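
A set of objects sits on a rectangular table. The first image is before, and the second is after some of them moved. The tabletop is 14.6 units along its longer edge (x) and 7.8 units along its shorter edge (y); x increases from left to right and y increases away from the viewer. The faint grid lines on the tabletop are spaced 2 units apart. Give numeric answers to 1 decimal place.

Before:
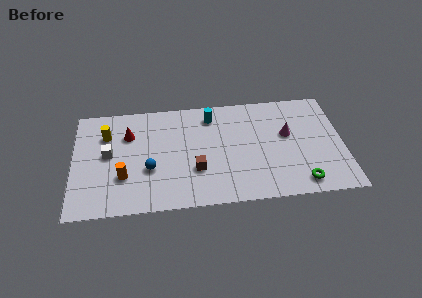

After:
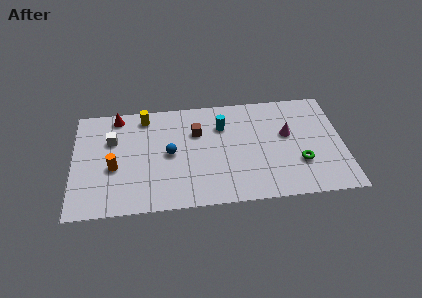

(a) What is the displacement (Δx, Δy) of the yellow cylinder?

(2.1, 1.1)

The yellow cylinder started near (1.8, 5.6) and ended near (3.9, 6.7).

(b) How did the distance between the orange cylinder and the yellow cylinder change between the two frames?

+0.7

Before: roughly 3.2 units apart; after: 3.9. That's 0.7 units further apart.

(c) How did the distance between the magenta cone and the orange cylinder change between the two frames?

+0.4

The distance was about 9.1 in the first image and 9.5 in the second, so they moved 0.4 units further apart.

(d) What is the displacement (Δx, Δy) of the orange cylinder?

(-0.5, 0.7)

The orange cylinder was at about (2.7, 2.5) and moved to about (2.2, 3.2).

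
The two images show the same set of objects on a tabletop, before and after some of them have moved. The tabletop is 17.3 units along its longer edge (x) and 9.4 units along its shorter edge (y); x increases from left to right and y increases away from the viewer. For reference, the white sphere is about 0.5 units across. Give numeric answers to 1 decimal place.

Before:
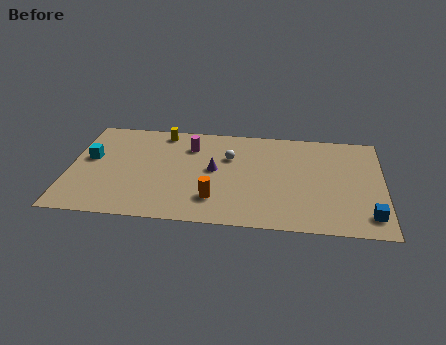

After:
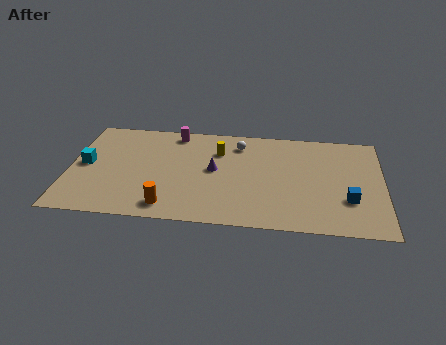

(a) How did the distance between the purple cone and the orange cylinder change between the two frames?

+1.6

Before: roughly 2.7 units apart; after: 4.3. That's 1.6 units further apart.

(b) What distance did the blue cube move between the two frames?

1.7

The blue cube moved from about (16.5, 1.7) to (15.4, 3.0), a distance of √(1.1² + 1.3²) ≈ 1.7.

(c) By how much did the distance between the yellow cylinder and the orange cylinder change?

-0.8

They were about 6.8 units apart before and 6.0 after — 0.8 units closer together.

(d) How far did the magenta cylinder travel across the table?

1.5

The magenta cylinder moved from about (6.6, 7.1) to (5.7, 8.3), a distance of √(0.9² + 1.2²) ≈ 1.5.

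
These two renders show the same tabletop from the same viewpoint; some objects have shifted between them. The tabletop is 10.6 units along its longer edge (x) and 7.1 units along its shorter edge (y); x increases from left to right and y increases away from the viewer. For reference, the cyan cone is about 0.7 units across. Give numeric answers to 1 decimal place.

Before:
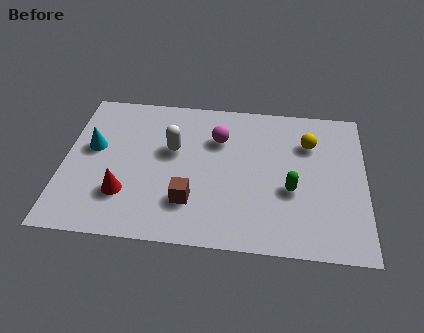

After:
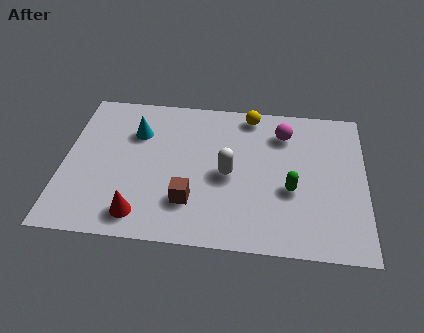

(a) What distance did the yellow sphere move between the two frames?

2.4

The yellow sphere moved from about (8.6, 5.1) to (6.5, 6.3), a distance of √(2.1² + 1.2²) ≈ 2.4.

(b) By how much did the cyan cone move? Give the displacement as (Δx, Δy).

(1.5, 0.9)

The cyan cone started near (1.0, 4.1) and ended near (2.5, 5.0).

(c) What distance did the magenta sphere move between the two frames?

2.4

The magenta sphere was near (5.4, 5.0) before and (7.7, 5.5) after, so it travelled √(2.3² + 0.5²) ≈ 2.4 units.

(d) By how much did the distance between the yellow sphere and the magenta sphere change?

-1.8

The distance was about 3.2 in the first image and 1.4 in the second, so they moved 1.8 units closer together.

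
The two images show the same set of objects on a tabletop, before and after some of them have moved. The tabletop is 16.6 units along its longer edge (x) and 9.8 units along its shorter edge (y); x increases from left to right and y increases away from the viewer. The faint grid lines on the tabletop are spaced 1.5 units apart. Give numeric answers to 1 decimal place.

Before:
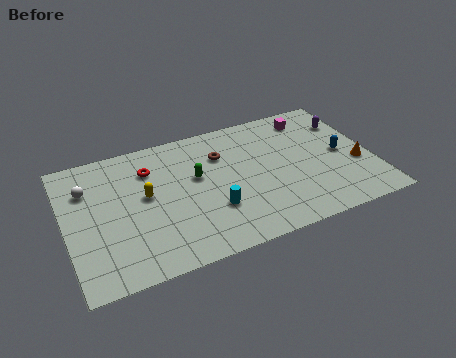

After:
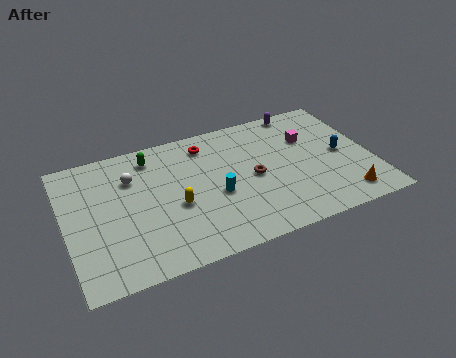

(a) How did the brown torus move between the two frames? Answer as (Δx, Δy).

(1.5, -2.3)

The brown torus was at about (8.6, 7.0) and moved to about (10.1, 4.7).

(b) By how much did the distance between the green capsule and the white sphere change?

-4.2

The distance was about 5.9 in the first image and 1.7 in the second, so they moved 4.2 units closer together.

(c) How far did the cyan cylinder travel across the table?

1.0

The cyan cylinder was near (7.7, 3.1) before and (8.0, 4.1) after, so it travelled √(0.3² + 1.0²) ≈ 1.0 units.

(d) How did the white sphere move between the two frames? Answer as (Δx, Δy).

(2.4, 0.0)

The white sphere was at about (1.3, 7.0) and moved to about (3.7, 7.0).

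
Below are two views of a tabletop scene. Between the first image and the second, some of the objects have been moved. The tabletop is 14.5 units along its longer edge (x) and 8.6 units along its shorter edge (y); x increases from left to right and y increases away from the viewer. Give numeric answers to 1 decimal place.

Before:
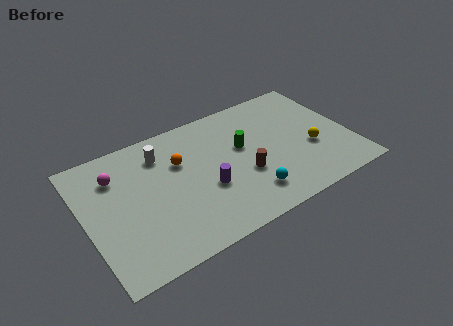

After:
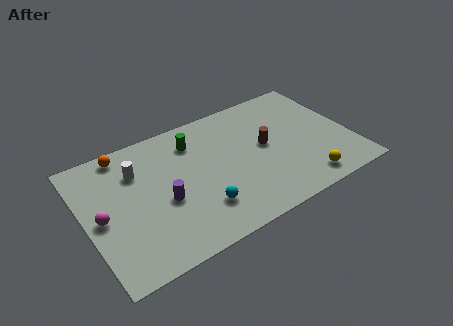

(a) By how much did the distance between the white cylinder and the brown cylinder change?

+1.7

They were about 5.4 units apart before and 7.1 after — 1.7 units further apart.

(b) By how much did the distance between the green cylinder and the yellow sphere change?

+3.6

They were about 4.0 units apart before and 7.6 after — 3.6 units further apart.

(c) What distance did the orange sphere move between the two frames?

3.4

From (5.3, 5.7) to (2.5, 7.7), the orange sphere covered √(2.8² + 2.0²) ≈ 3.4 units.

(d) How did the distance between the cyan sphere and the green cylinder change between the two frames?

+1.2

They were about 3.3 units apart before and 4.5 after — 1.2 units further apart.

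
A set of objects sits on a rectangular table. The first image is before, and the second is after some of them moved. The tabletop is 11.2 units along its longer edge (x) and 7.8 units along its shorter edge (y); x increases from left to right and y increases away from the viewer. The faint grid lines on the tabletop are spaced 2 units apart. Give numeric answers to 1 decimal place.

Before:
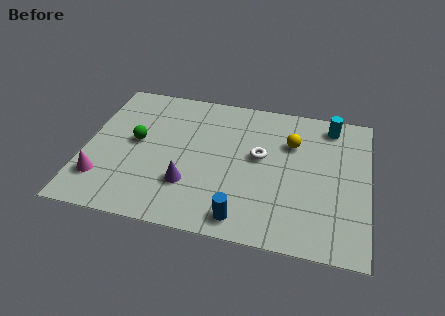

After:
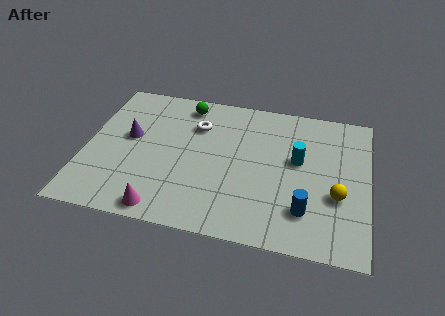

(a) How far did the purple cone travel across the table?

3.3

The purple cone was near (4.2, 2.3) before and (1.7, 4.4) after, so it travelled √(2.5² + 2.1²) ≈ 3.3 units.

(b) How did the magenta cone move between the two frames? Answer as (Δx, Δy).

(2.5, -1.1)

The magenta cone was at about (0.8, 1.9) and moved to about (3.3, 0.8).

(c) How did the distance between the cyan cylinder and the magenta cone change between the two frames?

-3.7

The distance was about 10.0 in the first image and 6.3 in the second, so they moved 3.7 units closer together.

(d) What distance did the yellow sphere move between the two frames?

3.1

From (8.1, 5.4) to (10.0, 2.9), the yellow sphere covered √(1.9² + 2.5²) ≈ 3.1 units.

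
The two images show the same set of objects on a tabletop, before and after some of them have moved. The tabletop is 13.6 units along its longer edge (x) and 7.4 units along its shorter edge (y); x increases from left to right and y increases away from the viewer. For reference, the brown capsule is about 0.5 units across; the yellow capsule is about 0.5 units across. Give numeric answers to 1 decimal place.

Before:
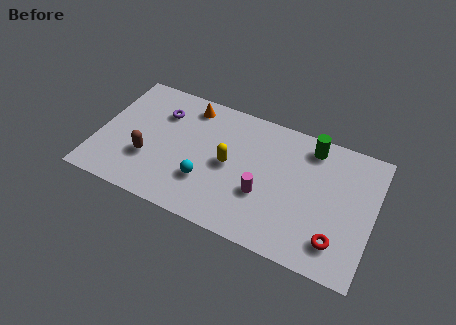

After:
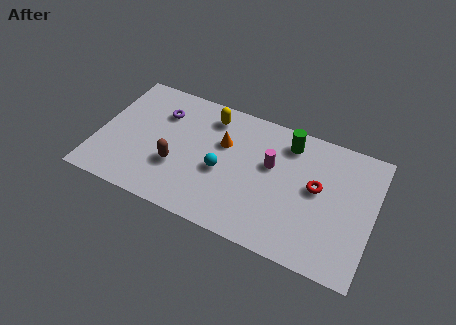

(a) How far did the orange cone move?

2.4

From (4.2, 6.3) to (6.1, 4.8), the orange cone covered √(1.9² + 1.5²) ≈ 2.4 units.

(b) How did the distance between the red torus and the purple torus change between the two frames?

-1.9

Before: roughly 9.9 units apart; after: 8.0. That's 1.9 units closer together.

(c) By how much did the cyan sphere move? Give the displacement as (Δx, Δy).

(0.7, 0.9)

From the two frames, the cyan sphere sits at roughly (5.5, 2.3) before and (6.2, 3.2) after.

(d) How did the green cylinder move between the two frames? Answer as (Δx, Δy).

(-1.1, -0.2)

The green cylinder started near (10.3, 6.3) and ended near (9.2, 6.1).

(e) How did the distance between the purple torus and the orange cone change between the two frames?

+1.7

They were about 1.6 units apart before and 3.3 after — 1.7 units further apart.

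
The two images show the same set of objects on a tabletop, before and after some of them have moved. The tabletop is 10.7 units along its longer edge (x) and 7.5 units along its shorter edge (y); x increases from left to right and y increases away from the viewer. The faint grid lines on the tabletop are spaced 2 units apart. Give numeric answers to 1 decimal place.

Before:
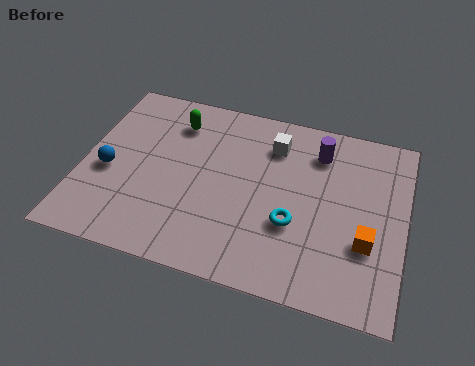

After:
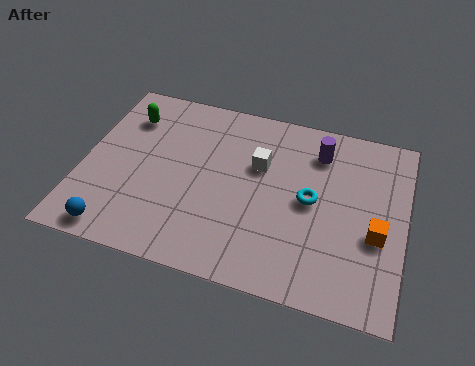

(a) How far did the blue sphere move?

2.5

The blue sphere moved from about (0.9, 3.2) to (1.4, 0.8), a distance of √(0.5² + 2.4²) ≈ 2.5.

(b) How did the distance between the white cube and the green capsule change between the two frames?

+1.3

They were about 3.3 units apart before and 4.6 after — 1.3 units further apart.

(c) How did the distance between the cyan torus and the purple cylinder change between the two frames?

-1.2

They were about 3.3 units apart before and 2.1 after — 1.2 units closer together.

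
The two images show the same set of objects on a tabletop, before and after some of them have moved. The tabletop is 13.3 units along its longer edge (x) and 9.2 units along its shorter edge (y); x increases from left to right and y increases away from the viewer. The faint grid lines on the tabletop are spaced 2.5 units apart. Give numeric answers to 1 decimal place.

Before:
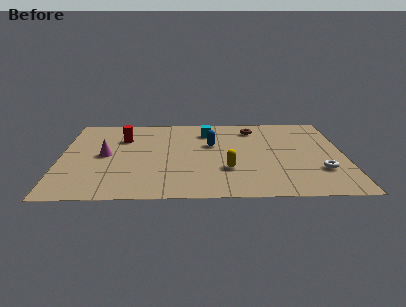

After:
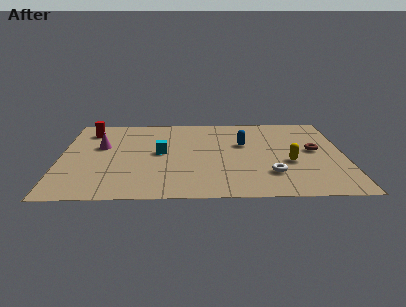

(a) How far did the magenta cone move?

1.0

The magenta cone was near (2.1, 4.6) before and (1.9, 5.6) after, so it travelled √(0.2² + 1.0²) ≈ 1.0 units.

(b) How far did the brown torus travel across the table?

3.8

The brown torus was near (9.1, 7.5) before and (11.9, 4.9) after, so it travelled √(2.8² + 2.6²) ≈ 3.8 units.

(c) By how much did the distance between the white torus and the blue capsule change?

-2.3

They were about 5.8 units apart before and 3.5 after — 2.3 units closer together.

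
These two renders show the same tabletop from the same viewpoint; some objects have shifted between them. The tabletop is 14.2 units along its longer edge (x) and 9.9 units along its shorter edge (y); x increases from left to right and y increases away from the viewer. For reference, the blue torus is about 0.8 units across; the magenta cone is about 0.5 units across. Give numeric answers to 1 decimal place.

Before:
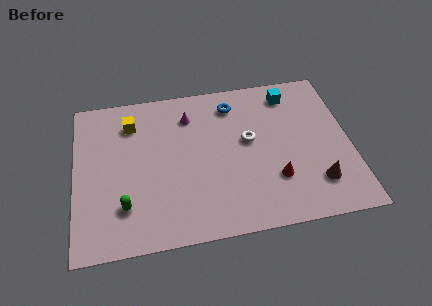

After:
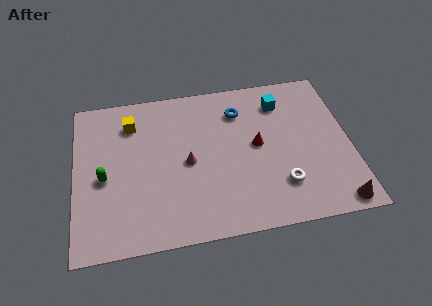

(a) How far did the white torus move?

3.4

The white torus was near (9.0, 5.6) before and (10.5, 2.5) after, so it travelled √(1.5² + 3.1²) ≈ 3.4 units.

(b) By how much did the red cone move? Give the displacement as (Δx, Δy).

(-0.8, 2.3)

The red cone started near (10.2, 2.9) and ended near (9.4, 5.2).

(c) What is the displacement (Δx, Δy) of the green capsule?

(-1.0, 1.9)

The green capsule was at about (2.5, 2.5) and moved to about (1.5, 4.4).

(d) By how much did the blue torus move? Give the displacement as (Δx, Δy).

(0.3, -0.5)

The blue torus started near (8.3, 8.1) and ended near (8.6, 7.6).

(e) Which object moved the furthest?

the white torus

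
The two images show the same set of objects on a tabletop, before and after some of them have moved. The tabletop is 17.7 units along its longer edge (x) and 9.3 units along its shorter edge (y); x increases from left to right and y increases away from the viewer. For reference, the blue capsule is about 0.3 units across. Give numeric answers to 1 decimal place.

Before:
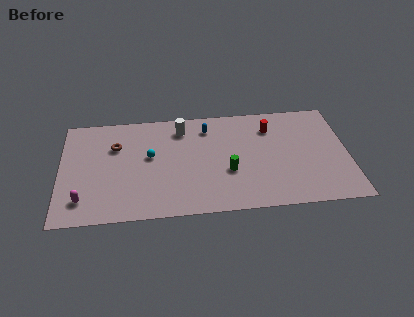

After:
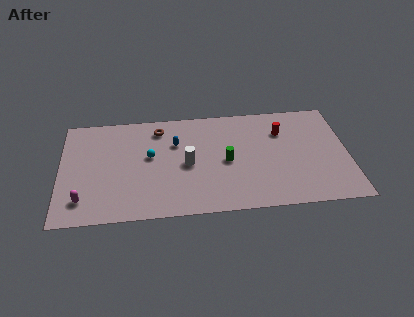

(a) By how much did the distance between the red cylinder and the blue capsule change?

+2.7

Before: roughly 3.9 units apart; after: 6.6. That's 2.7 units further apart.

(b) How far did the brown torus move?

3.0

From (3.4, 6.4) to (6.1, 7.7), the brown torus covered √(2.7² + 1.3²) ≈ 3.0 units.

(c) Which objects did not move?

the cyan sphere and the magenta capsule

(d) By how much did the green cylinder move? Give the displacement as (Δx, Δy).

(-0.1, 0.9)

The green cylinder started near (10.3, 3.5) and ended near (10.2, 4.4).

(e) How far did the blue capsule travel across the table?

2.3

The blue capsule was near (9.1, 7.5) before and (7.1, 6.3) after, so it travelled √(2.0² + 1.2²) ≈ 2.3 units.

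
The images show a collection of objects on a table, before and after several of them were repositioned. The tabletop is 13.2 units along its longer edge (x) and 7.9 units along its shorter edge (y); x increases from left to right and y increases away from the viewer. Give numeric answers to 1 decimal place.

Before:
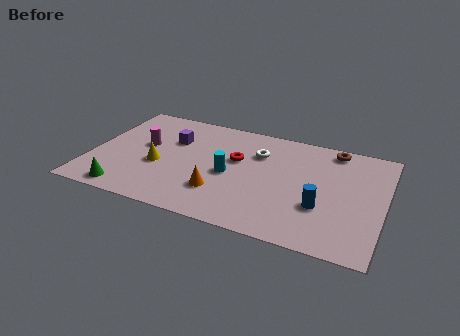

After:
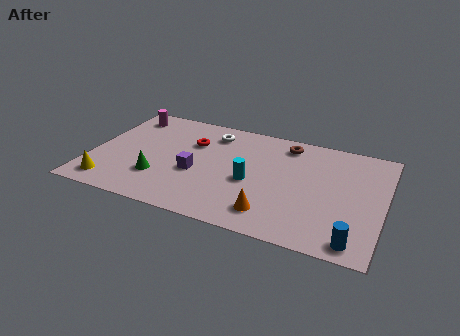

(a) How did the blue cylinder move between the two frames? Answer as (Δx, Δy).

(1.6, -1.8)

From the two frames, the blue cylinder sits at roughly (10.5, 2.7) before and (12.1, 0.9) after.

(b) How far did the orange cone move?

2.5

The orange cone was near (6.0, 2.2) before and (8.4, 1.5) after, so it travelled √(2.4² + 0.7²) ≈ 2.5 units.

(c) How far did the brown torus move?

2.1

From (10.7, 7.0) to (8.6, 6.7), the brown torus covered √(2.1² + 0.3²) ≈ 2.1 units.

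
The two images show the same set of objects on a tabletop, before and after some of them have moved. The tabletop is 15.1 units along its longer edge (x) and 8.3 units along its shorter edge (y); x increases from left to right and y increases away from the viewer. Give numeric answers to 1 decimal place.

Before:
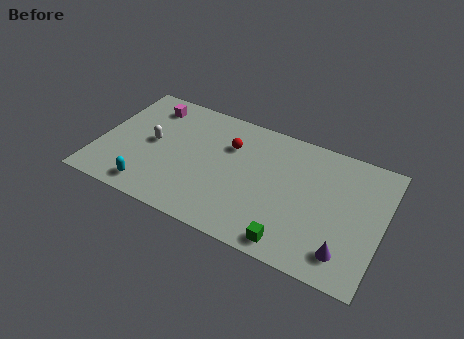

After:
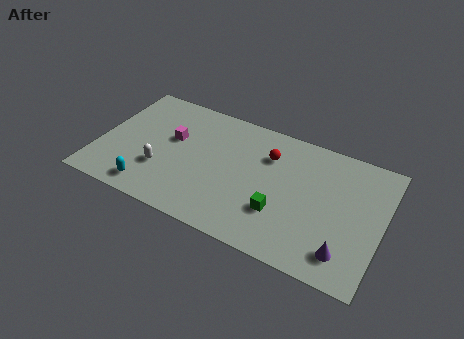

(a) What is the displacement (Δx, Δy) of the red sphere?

(2.1, 0.2)

The red sphere was at about (6.8, 5.8) and moved to about (8.9, 6.0).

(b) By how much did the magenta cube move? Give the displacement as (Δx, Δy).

(1.5, -1.8)

The magenta cube was at about (2.3, 6.8) and moved to about (3.8, 5.0).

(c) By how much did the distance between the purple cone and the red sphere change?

-1.5

The distance was about 7.8 in the first image and 6.3 in the second, so they moved 1.5 units closer together.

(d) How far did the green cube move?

1.8

The green cube moved from about (10.7, 1.0) to (9.9, 2.6), a distance of √(0.8² + 1.6²) ≈ 1.8.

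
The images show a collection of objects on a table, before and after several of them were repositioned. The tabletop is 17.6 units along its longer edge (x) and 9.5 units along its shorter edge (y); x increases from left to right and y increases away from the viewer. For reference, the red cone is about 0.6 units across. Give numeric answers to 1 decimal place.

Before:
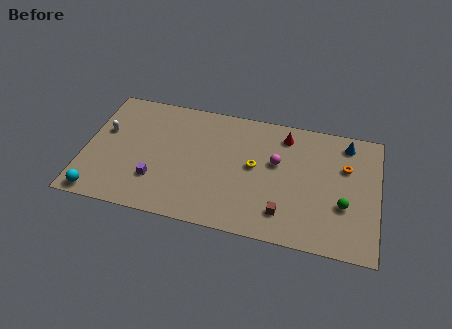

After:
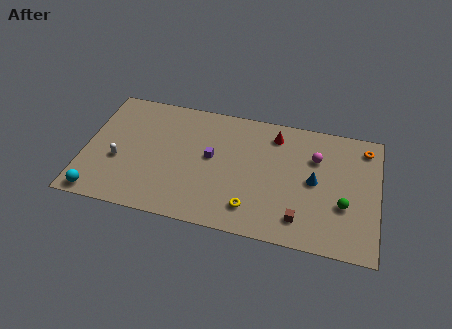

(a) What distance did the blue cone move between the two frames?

3.8

From (15.6, 8.1) to (13.8, 4.8), the blue cone covered √(1.8² + 3.3²) ≈ 3.8 units.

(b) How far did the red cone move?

0.6

The red cone moved from about (11.9, 7.9) to (11.3, 7.8), a distance of √(0.6² + 0.1²) ≈ 0.6.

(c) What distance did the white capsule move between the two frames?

2.3

From (1.1, 5.8) to (2.1, 3.7), the white capsule covered √(1.0² + 2.1²) ≈ 2.3 units.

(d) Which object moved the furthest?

the purple cube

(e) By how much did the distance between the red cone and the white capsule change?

-0.9

They were about 11.0 units apart before and 10.1 after — 0.9 units closer together.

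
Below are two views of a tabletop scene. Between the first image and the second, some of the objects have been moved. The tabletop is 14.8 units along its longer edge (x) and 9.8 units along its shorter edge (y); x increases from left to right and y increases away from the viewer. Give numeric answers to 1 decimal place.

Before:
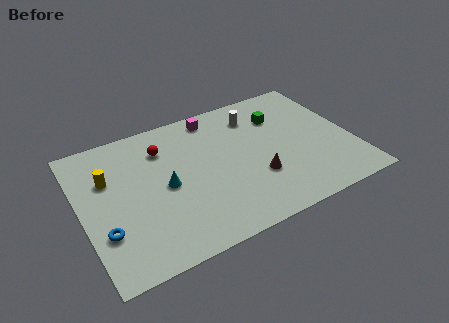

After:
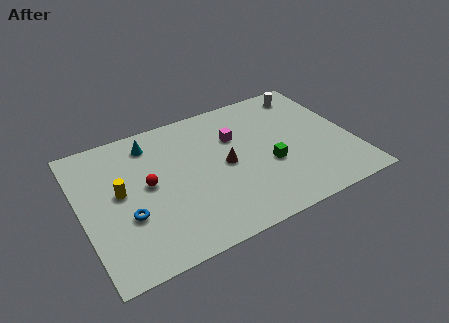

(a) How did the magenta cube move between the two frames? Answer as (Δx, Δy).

(0.9, -2.0)

The magenta cube started near (7.7, 8.6) and ended near (8.6, 6.6).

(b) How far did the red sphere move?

2.5

The red sphere was near (4.7, 7.4) before and (3.6, 5.2) after, so it travelled √(1.1² + 2.2²) ≈ 2.5 units.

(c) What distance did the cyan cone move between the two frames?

3.4

The cyan cone was near (4.5, 4.7) before and (4.1, 8.1) after, so it travelled √(0.4² + 3.4²) ≈ 3.4 units.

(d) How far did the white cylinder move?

3.2

From (9.9, 7.7) to (13.0, 8.4), the white cylinder covered √(3.1² + 0.7²) ≈ 3.2 units.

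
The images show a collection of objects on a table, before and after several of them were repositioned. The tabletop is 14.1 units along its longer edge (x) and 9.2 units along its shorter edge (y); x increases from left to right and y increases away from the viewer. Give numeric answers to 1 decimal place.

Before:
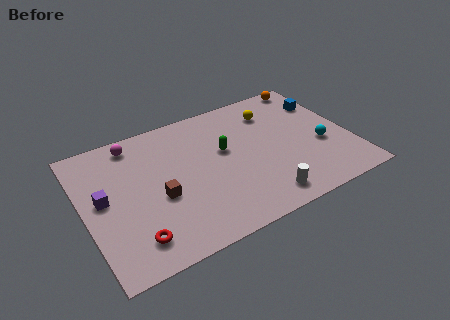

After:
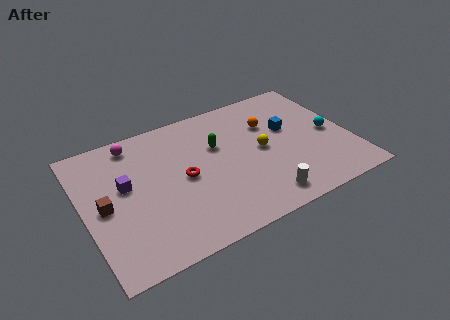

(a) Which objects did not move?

the magenta sphere and the white cylinder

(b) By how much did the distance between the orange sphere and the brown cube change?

-0.8

The distance was about 10.1 in the first image and 9.3 in the second, so they moved 0.8 units closer together.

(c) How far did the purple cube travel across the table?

1.3

From (1.0, 4.9) to (2.2, 5.3), the purple cube covered √(1.2² + 0.4²) ≈ 1.3 units.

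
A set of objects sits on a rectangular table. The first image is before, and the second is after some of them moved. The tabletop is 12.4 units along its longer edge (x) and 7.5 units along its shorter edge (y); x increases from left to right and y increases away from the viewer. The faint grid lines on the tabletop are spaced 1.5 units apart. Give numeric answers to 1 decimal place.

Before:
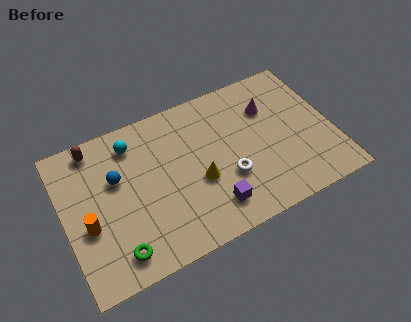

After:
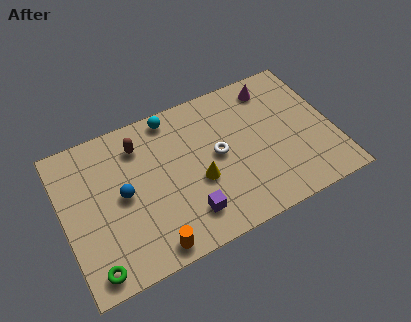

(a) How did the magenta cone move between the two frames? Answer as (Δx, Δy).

(0.3, 1.0)

The magenta cone was at about (9.7, 5.3) and moved to about (10.0, 6.3).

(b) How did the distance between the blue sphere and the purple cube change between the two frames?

-1.6

The distance was about 5.1 in the first image and 3.5 in the second, so they moved 1.6 units closer together.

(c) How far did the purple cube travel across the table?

1.1

The purple cube moved from about (6.5, 1.5) to (5.4, 1.6), a distance of √(1.1² + 0.1²) ≈ 1.1.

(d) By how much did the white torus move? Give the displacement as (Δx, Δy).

(-0.3, 1.3)

The white torus was at about (7.4, 2.6) and moved to about (7.1, 3.9).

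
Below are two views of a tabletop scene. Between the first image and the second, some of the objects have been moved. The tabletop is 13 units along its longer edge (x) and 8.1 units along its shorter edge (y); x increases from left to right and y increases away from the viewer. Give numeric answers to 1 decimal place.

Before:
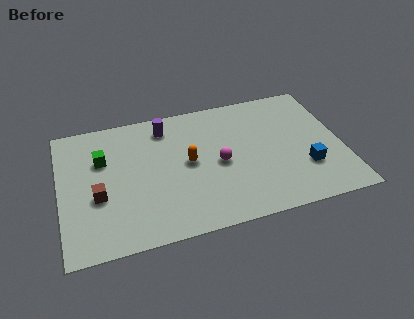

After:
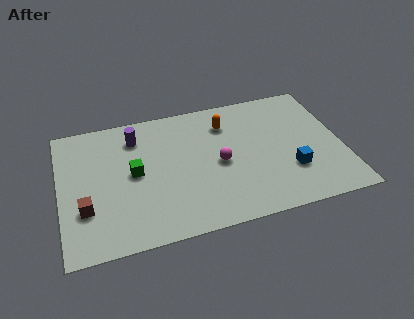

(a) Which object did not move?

the magenta sphere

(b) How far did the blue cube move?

0.7

The blue cube moved from about (11.2, 2.5) to (10.5, 2.5), a distance of √(0.7² + 0.0²) ≈ 0.7.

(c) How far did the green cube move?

1.8

From (2.0, 5.4) to (3.4, 4.2), the green cube covered √(1.4² + 1.2²) ≈ 1.8 units.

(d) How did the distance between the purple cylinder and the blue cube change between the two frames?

+0.4

Before: roughly 7.5 units apart; after: 7.9. That's 0.4 units further apart.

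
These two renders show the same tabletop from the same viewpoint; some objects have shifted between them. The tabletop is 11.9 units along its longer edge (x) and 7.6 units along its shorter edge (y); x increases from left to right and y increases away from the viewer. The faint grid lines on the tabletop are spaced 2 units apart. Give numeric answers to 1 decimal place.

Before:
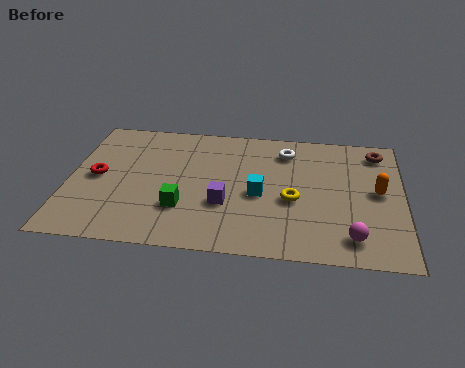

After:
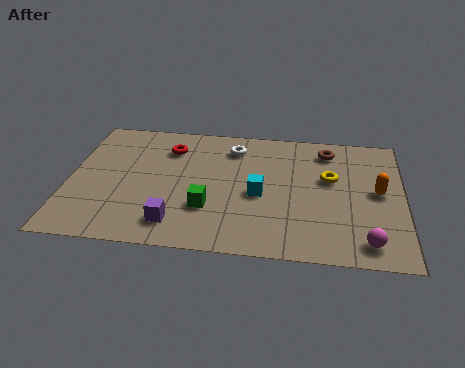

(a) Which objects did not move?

the orange capsule and the cyan cube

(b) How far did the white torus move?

1.9

From (7.7, 6.1) to (5.8, 6.1), the white torus covered √(1.9² + 0.0²) ≈ 1.9 units.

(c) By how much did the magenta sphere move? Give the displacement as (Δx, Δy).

(0.5, -0.2)

The magenta sphere was at about (10.1, 1.3) and moved to about (10.6, 1.1).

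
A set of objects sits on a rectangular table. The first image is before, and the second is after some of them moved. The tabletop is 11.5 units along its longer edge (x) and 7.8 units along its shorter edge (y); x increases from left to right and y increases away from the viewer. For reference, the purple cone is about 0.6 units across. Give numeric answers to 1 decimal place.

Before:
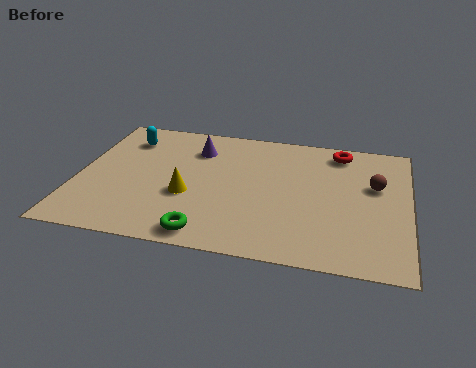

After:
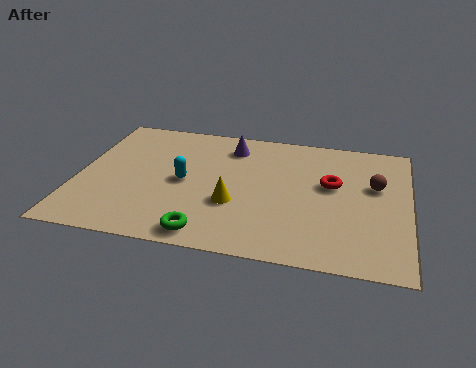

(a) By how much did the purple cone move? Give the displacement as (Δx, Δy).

(1.2, 0.4)

The purple cone started near (4.0, 5.9) and ended near (5.2, 6.3).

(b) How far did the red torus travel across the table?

2.1

From (9.0, 6.7) to (8.8, 4.6), the red torus covered √(0.2² + 2.1²) ≈ 2.1 units.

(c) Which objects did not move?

the green torus and the brown sphere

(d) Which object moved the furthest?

the cyan capsule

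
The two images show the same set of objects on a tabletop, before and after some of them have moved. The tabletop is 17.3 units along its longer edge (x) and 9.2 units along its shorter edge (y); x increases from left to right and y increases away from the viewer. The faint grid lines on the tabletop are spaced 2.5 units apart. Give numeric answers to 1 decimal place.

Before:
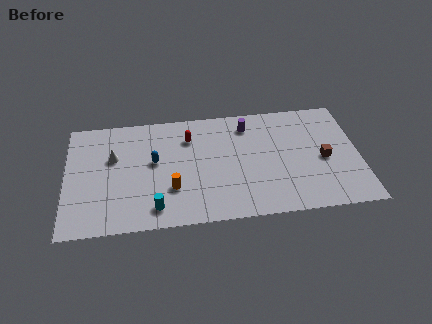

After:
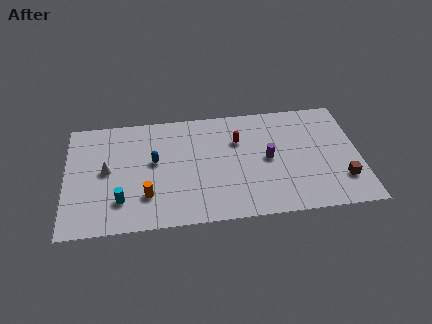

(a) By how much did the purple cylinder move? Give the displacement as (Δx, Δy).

(1.1, -2.9)

The purple cylinder was at about (10.8, 7.5) and moved to about (11.9, 4.6).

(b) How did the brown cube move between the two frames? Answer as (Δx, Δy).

(1.0, -1.8)

From the two frames, the brown cube sits at roughly (15.2, 4.2) before and (16.2, 2.4) after.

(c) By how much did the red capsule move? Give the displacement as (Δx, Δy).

(2.9, -0.6)

The red capsule was at about (7.3, 6.9) and moved to about (10.2, 6.3).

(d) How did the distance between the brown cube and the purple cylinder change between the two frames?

-0.7

The distance was about 5.5 in the first image and 4.8 in the second, so they moved 0.7 units closer together.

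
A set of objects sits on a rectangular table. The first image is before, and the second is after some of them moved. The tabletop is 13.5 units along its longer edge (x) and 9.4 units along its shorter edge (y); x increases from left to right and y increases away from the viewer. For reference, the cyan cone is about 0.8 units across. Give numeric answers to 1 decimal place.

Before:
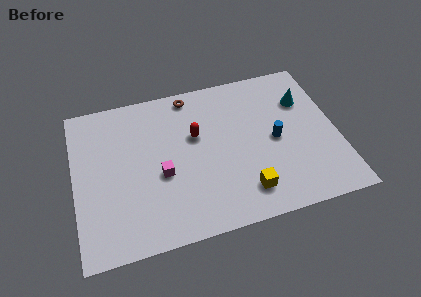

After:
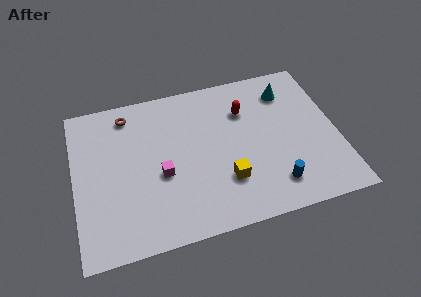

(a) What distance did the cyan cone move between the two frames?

1.1

The cyan cone moved from about (12.0, 6.6) to (11.2, 7.4), a distance of √(0.8² + 0.8²) ≈ 1.1.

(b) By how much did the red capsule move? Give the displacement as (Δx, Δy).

(2.6, 0.9)

The red capsule started near (6.3, 5.8) and ended near (8.9, 6.7).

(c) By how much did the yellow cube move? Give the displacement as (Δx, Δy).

(-0.9, 0.9)

From the two frames, the yellow cube sits at roughly (8.5, 1.8) before and (7.6, 2.7) after.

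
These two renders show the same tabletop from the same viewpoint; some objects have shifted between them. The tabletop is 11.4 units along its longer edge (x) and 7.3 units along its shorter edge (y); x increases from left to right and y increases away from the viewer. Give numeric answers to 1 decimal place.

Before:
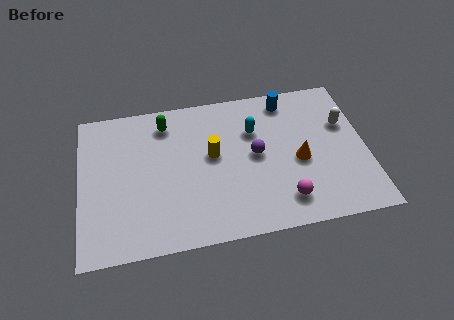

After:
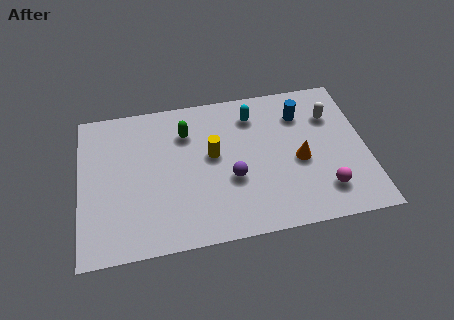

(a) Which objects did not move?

the orange cone and the yellow cylinder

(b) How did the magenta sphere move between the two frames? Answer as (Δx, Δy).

(1.6, 0.2)

The magenta sphere started near (8.0, 1.4) and ended near (9.6, 1.6).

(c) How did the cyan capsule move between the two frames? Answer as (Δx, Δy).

(0.0, 0.8)

The cyan capsule started near (7.0, 5.0) and ended near (7.0, 5.8).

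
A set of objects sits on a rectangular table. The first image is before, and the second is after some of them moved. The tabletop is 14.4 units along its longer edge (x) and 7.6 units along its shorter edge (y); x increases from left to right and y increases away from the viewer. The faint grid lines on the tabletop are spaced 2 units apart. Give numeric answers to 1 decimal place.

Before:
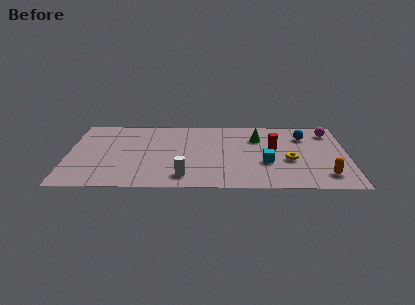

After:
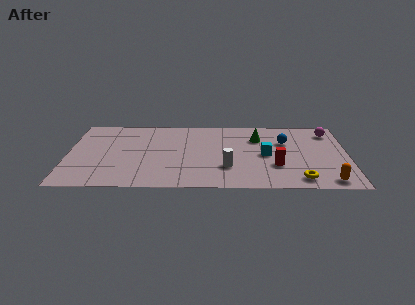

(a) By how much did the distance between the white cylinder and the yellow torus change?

-1.8

They were about 5.7 units apart before and 3.9 after — 1.8 units closer together.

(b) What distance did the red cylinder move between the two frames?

1.9

From (10.6, 4.4) to (10.7, 2.5), the red cylinder covered √(0.1² + 1.9²) ≈ 1.9 units.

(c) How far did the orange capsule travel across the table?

0.6

The orange capsule was near (13.2, 1.5) before and (13.3, 0.9) after, so it travelled √(0.1² + 0.6²) ≈ 0.6 units.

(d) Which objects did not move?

the green cone and the magenta sphere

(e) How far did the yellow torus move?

2.1

The yellow torus moved from about (11.4, 3.1) to (11.9, 1.1), a distance of √(0.5² + 2.0²) ≈ 2.1.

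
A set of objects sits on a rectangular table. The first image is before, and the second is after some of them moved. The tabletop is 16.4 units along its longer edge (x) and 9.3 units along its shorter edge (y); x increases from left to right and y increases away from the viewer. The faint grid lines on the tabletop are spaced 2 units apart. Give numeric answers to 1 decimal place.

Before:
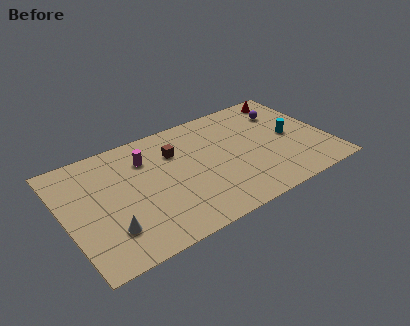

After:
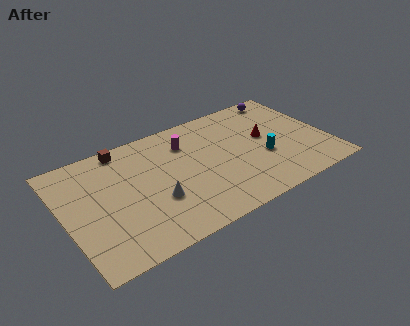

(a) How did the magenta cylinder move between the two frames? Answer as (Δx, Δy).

(2.6, 0.1)

The magenta cylinder was at about (5.3, 6.9) and moved to about (7.9, 7.0).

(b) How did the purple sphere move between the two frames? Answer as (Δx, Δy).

(0.3, 1.4)

The purple sphere started near (14.2, 6.9) and ended near (14.5, 8.3).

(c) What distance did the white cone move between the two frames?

3.1

From (2.4, 2.4) to (5.4, 3.3), the white cone covered √(3.0² + 0.9²) ≈ 3.1 units.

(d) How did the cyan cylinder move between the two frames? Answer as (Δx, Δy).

(-1.9, -1.0)

The cyan cylinder was at about (14.2, 4.6) and moved to about (12.3, 3.6).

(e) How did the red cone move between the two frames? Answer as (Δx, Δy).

(-2.0, -2.9)

The red cone started near (14.7, 8.1) and ended near (12.7, 5.2).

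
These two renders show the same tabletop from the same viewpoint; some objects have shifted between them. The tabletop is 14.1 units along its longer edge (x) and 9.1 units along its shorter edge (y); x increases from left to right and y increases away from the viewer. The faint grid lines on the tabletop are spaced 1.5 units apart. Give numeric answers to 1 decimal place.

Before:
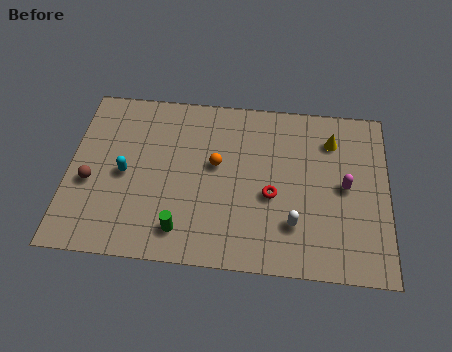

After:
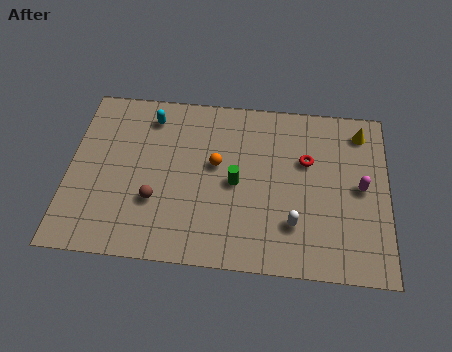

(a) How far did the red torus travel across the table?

2.5

The red torus moved from about (9.0, 3.8) to (10.5, 5.8), a distance of √(1.5² + 2.0²) ≈ 2.5.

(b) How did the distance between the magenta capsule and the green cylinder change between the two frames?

-2.2

They were about 7.7 units apart before and 5.5 after — 2.2 units closer together.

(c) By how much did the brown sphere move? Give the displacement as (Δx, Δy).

(2.9, -0.7)

The brown sphere was at about (1.0, 3.7) and moved to about (3.9, 3.0).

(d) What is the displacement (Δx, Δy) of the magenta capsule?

(0.7, 0.0)

The magenta capsule was at about (12.2, 4.6) and moved to about (12.9, 4.6).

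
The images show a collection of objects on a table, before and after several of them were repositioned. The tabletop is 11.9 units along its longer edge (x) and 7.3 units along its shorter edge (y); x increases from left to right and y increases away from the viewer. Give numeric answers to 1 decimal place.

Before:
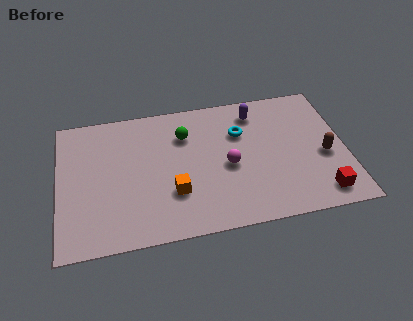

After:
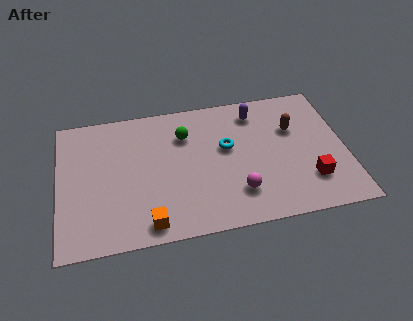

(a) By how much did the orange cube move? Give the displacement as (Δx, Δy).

(-1.1, -1.4)

The orange cube was at about (4.7, 2.3) and moved to about (3.6, 0.9).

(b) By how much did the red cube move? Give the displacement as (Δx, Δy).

(-0.4, 0.8)

The red cube was at about (10.7, 1.1) and moved to about (10.3, 1.9).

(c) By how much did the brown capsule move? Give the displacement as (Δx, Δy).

(-1.2, 1.7)

The brown capsule started near (11.0, 3.1) and ended near (9.8, 4.8).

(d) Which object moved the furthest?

the brown capsule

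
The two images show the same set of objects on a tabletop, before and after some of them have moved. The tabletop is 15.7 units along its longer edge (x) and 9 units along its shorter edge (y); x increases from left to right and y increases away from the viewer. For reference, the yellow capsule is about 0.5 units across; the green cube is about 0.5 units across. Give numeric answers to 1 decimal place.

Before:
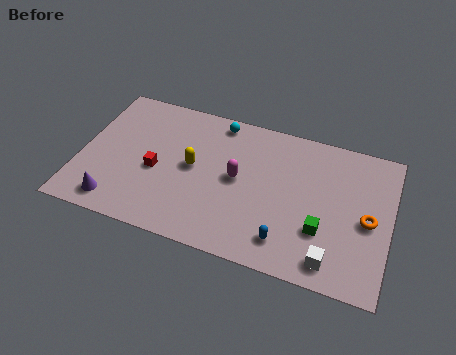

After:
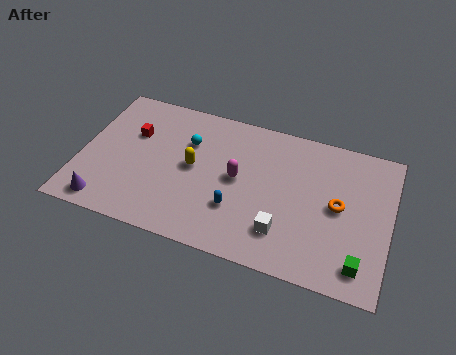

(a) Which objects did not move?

the yellow capsule and the magenta capsule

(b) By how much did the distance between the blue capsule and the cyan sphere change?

-3.1

The distance was about 7.5 in the first image and 4.4 in the second, so they moved 3.1 units closer together.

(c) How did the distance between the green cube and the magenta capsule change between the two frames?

+2.4

The distance was about 4.8 in the first image and 7.2 in the second, so they moved 2.4 units further apart.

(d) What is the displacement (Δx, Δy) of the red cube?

(-1.4, 2.0)

The red cube started near (3.9, 3.9) and ended near (2.5, 5.9).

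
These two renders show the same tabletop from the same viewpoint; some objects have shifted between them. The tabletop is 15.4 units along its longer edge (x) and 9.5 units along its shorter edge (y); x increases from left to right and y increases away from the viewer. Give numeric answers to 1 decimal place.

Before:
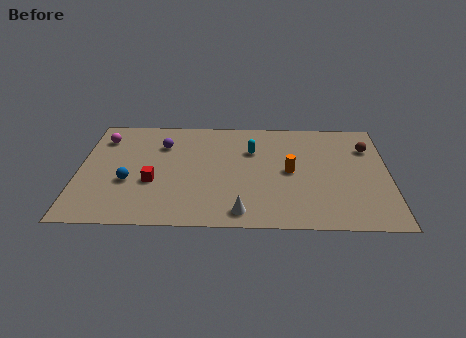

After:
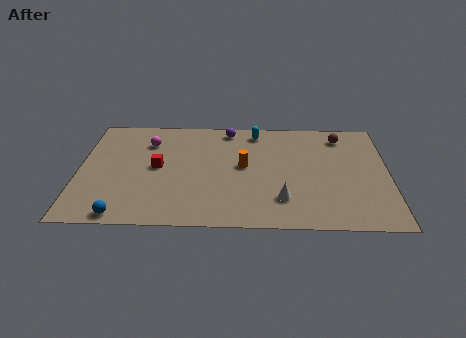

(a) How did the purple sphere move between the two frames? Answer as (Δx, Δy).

(3.3, 1.5)

The purple sphere started near (4.1, 6.9) and ended near (7.4, 8.4).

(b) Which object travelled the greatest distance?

the purple sphere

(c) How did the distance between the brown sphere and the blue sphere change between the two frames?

+0.6

The distance was about 12.3 in the first image and 12.9 in the second, so they moved 0.6 units further apart.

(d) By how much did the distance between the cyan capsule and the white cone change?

+0.7

The distance was about 5.3 in the first image and 6.0 in the second, so they moved 0.7 units further apart.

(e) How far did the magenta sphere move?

2.3

From (1.1, 7.4) to (3.4, 7.1), the magenta sphere covered √(2.3² + 0.3²) ≈ 2.3 units.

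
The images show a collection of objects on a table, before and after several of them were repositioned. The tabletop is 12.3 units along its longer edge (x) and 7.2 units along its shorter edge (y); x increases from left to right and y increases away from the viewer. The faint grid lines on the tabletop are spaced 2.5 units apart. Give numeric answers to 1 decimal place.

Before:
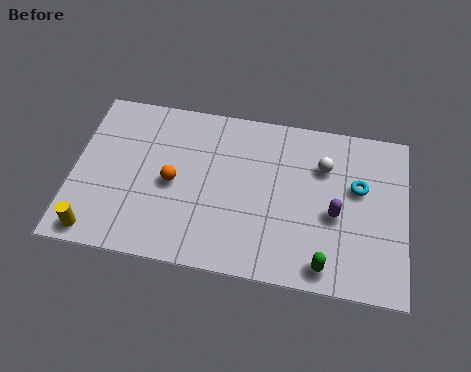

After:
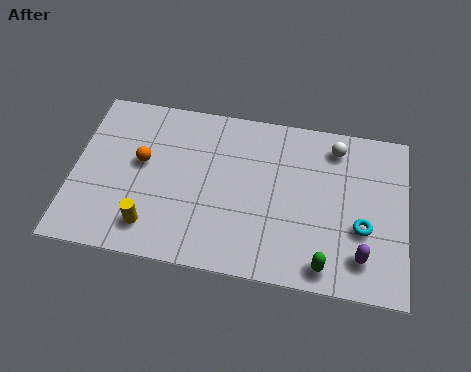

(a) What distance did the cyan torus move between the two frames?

1.7

The cyan torus was near (10.5, 4.4) before and (10.7, 2.7) after, so it travelled √(0.2² + 1.7²) ≈ 1.7 units.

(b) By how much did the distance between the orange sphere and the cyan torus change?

+1.4

They were about 6.9 units apart before and 8.3 after — 1.4 units further apart.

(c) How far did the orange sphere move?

1.4

The orange sphere moved from about (3.7, 3.4) to (2.5, 4.1), a distance of √(1.2² + 0.7²) ≈ 1.4.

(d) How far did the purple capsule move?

1.9

The purple capsule was near (9.7, 3.1) before and (10.7, 1.5) after, so it travelled √(1.0² + 1.6²) ≈ 1.9 units.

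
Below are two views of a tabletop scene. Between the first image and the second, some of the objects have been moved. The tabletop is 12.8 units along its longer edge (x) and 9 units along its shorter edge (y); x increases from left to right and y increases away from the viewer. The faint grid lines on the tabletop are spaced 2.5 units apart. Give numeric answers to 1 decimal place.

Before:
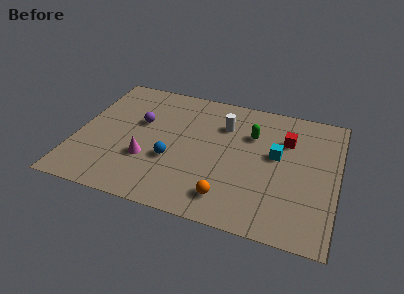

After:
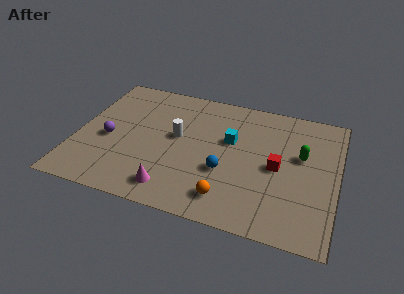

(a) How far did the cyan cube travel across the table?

2.3

The cyan cube moved from about (9.8, 5.1) to (7.5, 5.5), a distance of √(2.3² + 0.4²) ≈ 2.3.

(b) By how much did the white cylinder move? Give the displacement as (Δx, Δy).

(-2.2, -1.5)

The white cylinder was at about (7.1, 6.5) and moved to about (4.9, 5.0).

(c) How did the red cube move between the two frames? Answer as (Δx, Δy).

(-0.3, -2.0)

The red cube started near (10.2, 6.3) and ended near (9.9, 4.3).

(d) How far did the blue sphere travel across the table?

2.6

From (4.8, 3.3) to (7.4, 3.3), the blue sphere covered √(2.6² + 0.0²) ≈ 2.6 units.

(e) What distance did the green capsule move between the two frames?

2.6

From (8.5, 6.2) to (11.0, 5.4), the green capsule covered √(2.5² + 0.8²) ≈ 2.6 units.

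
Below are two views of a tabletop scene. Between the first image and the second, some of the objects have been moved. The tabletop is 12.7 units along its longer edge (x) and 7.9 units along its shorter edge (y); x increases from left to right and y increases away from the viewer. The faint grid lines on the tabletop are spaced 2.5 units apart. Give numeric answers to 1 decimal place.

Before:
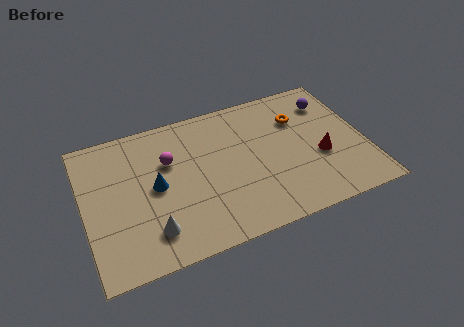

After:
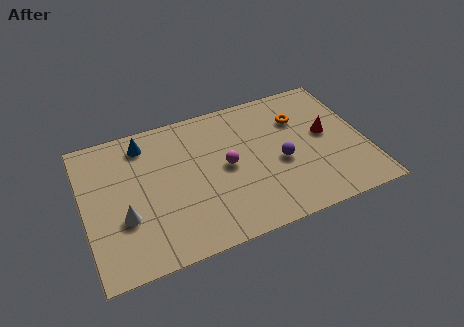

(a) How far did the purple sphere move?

3.7

The purple sphere was near (11.4, 6.1) before and (8.8, 3.4) after, so it travelled √(2.6² + 2.7²) ≈ 3.7 units.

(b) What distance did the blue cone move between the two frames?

2.6

The blue cone moved from about (3.2, 4.0) to (2.9, 6.6), a distance of √(0.3² + 2.6²) ≈ 2.6.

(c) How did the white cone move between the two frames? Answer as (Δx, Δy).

(-1.1, 1.1)

The white cone started near (2.8, 1.7) and ended near (1.7, 2.8).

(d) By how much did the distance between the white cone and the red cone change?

+1.5

They were about 7.9 units apart before and 9.4 after — 1.5 units further apart.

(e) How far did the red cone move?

1.3

From (10.6, 3.1) to (11.0, 4.3), the red cone covered √(0.4² + 1.2²) ≈ 1.3 units.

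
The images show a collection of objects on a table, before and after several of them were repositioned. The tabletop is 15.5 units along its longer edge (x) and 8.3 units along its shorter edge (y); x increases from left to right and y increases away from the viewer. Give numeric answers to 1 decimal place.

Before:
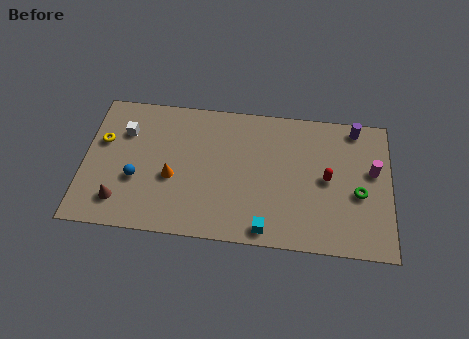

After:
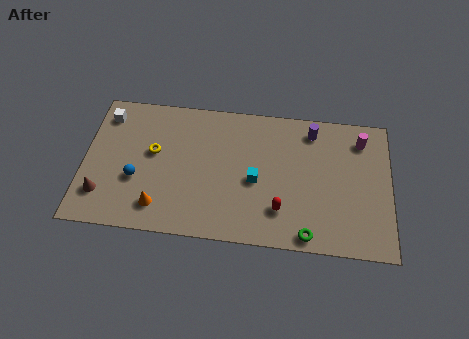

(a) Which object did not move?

the blue sphere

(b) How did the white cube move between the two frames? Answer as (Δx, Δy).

(-1.0, 0.9)

From the two frames, the white cube sits at roughly (2.0, 5.9) before and (1.0, 6.8) after.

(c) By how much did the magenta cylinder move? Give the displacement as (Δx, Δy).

(-0.6, 1.8)

From the two frames, the magenta cylinder sits at roughly (14.6, 4.9) before and (14.0, 6.7) after.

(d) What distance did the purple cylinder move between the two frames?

2.2

The purple cylinder was near (13.7, 7.4) before and (11.5, 7.0) after, so it travelled √(2.2² + 0.4²) ≈ 2.2 units.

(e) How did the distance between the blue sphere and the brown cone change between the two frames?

+0.4

The distance was about 1.6 in the first image and 2.0 in the second, so they moved 0.4 units further apart.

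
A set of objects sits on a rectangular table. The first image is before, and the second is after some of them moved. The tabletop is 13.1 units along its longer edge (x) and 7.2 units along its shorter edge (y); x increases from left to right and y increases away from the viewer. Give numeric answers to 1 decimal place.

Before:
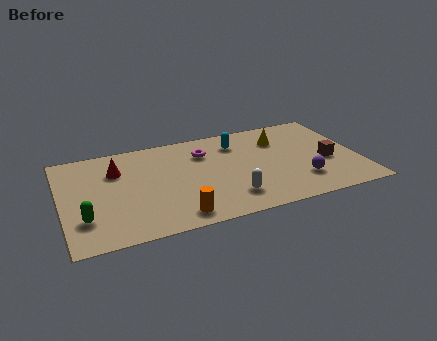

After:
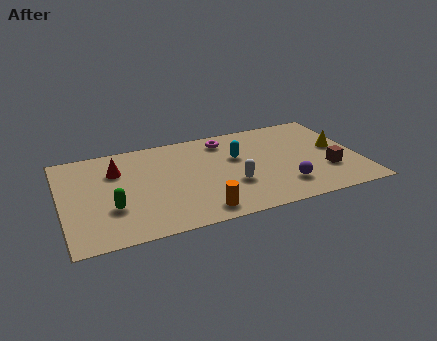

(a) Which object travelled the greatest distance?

the yellow cone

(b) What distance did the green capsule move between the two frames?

1.3

From (0.9, 2.0) to (2.1, 2.4), the green capsule covered √(1.2² + 0.4²) ≈ 1.3 units.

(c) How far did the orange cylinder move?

1.0

The orange cylinder was near (4.8, 1.0) before and (5.8, 1.0) after, so it travelled √(1.0² + 0.0²) ≈ 1.0 units.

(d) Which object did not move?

the red cone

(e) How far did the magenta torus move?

1.2

The magenta torus moved from about (6.4, 5.3) to (7.4, 6.0), a distance of √(1.0² + 0.7²) ≈ 1.2.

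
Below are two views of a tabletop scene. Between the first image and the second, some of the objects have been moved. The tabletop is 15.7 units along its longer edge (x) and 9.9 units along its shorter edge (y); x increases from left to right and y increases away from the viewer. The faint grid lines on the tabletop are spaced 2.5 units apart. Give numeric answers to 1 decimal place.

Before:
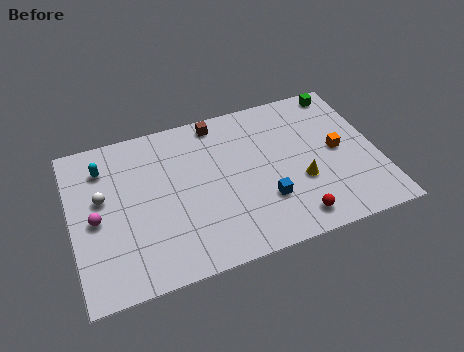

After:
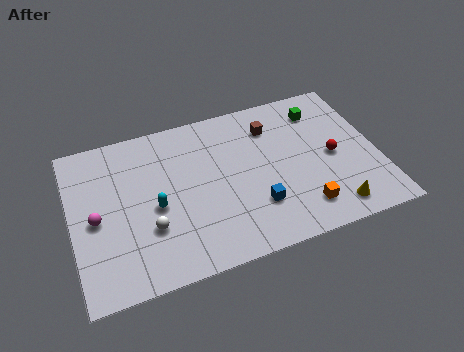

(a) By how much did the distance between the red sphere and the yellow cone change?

+1.0

The distance was about 2.3 in the first image and 3.3 in the second, so they moved 1.0 units further apart.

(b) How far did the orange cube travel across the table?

3.8

The orange cube moved from about (13.7, 5.0) to (11.5, 1.9), a distance of √(2.2² + 3.1²) ≈ 3.8.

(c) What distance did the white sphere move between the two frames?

3.4

The white sphere was near (1.6, 5.8) before and (3.8, 3.2) after, so it travelled √(2.2² + 2.6²) ≈ 3.4 units.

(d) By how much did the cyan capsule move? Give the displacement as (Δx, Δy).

(2.4, -3.3)

The cyan capsule started near (1.8, 7.7) and ended near (4.2, 4.4).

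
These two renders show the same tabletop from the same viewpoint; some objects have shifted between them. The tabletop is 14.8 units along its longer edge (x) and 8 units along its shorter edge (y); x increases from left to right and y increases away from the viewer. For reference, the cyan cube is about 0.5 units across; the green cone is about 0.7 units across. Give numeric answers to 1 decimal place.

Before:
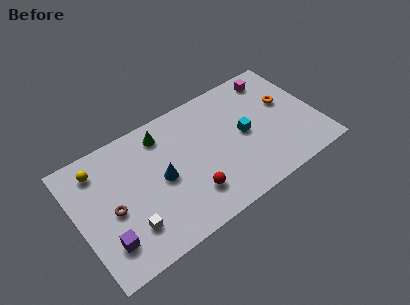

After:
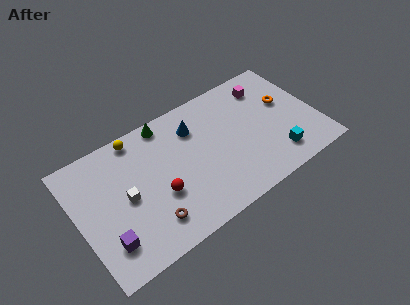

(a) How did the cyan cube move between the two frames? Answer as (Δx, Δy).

(1.6, -2.4)

The cyan cube was at about (10.3, 4.0) and moved to about (11.9, 1.6).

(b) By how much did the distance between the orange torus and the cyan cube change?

+0.5

They were about 2.9 units apart before and 3.4 after — 0.5 units further apart.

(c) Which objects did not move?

the purple cube and the orange torus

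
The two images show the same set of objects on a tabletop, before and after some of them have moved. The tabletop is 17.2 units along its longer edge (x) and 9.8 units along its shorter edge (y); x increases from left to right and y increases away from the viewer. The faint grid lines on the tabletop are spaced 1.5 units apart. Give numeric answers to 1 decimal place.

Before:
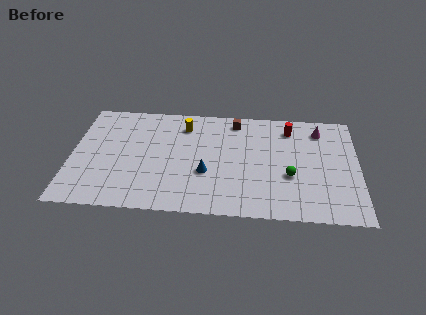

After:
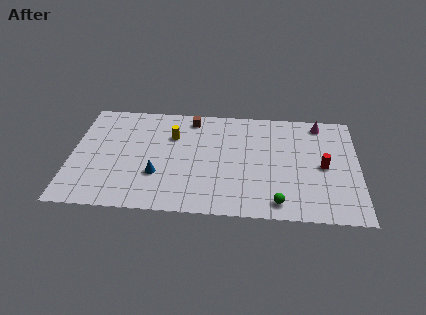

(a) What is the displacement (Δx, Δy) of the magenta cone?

(0.0, 0.6)

The magenta cone started near (14.9, 8.0) and ended near (14.9, 8.6).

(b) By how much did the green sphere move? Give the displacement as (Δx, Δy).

(-0.7, -2.4)

The green sphere started near (13.1, 3.7) and ended near (12.4, 1.3).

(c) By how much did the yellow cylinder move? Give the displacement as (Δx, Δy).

(-0.7, -1.0)

The yellow cylinder started near (6.7, 7.8) and ended near (6.0, 6.8).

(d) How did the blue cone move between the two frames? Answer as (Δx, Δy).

(-2.9, -0.4)

The blue cone started near (8.1, 3.6) and ended near (5.2, 3.2).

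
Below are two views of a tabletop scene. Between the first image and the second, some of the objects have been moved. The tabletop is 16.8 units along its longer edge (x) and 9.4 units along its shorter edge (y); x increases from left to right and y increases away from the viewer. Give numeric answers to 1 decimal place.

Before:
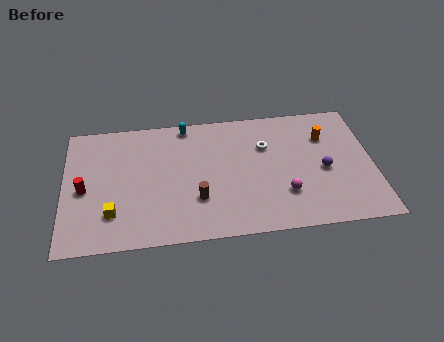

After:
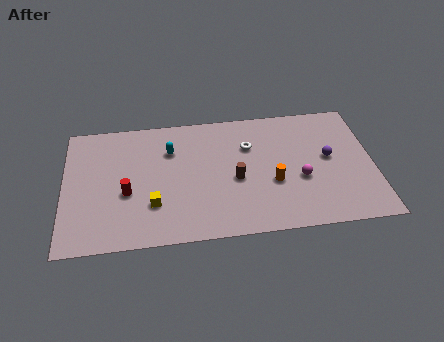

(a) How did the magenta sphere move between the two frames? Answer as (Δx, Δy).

(0.9, 1.0)

From the two frames, the magenta sphere sits at roughly (11.9, 2.7) before and (12.8, 3.7) after.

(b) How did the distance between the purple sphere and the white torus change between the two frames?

+0.7

Before: roughly 3.8 units apart; after: 4.5. That's 0.7 units further apart.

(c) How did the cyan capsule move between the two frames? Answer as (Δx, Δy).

(-0.9, -1.8)

The cyan capsule was at about (6.7, 8.5) and moved to about (5.8, 6.7).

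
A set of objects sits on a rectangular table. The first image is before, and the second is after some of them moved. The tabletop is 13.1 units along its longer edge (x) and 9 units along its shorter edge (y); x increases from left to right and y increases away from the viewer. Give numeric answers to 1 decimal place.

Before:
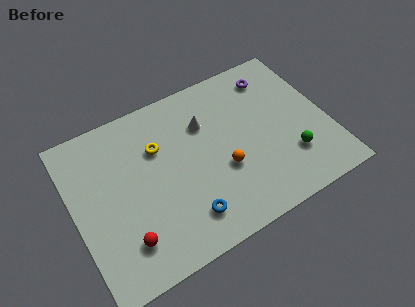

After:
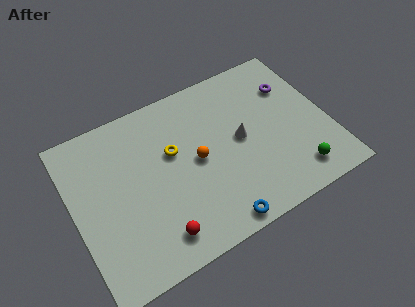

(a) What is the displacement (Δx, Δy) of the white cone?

(1.6, -1.7)

The white cone was at about (7.0, 6.3) and moved to about (8.6, 4.6).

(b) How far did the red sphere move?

1.7

From (2.2, 2.0) to (3.8, 1.5), the red sphere covered √(1.6² + 0.5²) ≈ 1.7 units.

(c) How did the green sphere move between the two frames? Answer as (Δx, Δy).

(0.1, -1.0)

From the two frames, the green sphere sits at roughly (10.9, 2.5) before and (11.0, 1.5) after.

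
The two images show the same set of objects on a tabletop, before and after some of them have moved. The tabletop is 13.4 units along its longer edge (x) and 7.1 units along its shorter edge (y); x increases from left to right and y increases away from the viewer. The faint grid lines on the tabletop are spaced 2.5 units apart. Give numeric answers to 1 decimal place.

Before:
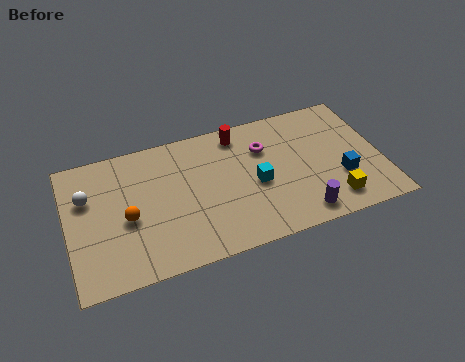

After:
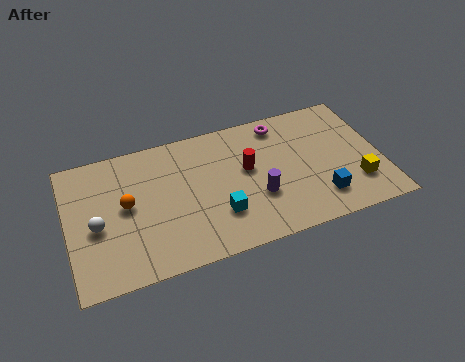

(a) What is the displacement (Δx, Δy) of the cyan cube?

(-1.7, -1.1)

From the two frames, the cyan cube sits at roughly (8.0, 3.2) before and (6.3, 2.1) after.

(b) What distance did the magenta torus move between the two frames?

1.4

The magenta torus was near (8.5, 5.0) before and (9.3, 6.1) after, so it travelled √(0.8² + 1.1²) ≈ 1.4 units.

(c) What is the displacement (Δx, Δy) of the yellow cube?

(1.1, 0.6)

The yellow cube was at about (11.1, 1.3) and moved to about (12.2, 1.9).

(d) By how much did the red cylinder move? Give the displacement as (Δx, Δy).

(0.2, -2.0)

The red cylinder was at about (7.5, 6.1) and moved to about (7.7, 4.1).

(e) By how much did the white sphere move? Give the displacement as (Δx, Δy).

(0.3, -1.6)

The white sphere was at about (0.9, 4.7) and moved to about (1.2, 3.1).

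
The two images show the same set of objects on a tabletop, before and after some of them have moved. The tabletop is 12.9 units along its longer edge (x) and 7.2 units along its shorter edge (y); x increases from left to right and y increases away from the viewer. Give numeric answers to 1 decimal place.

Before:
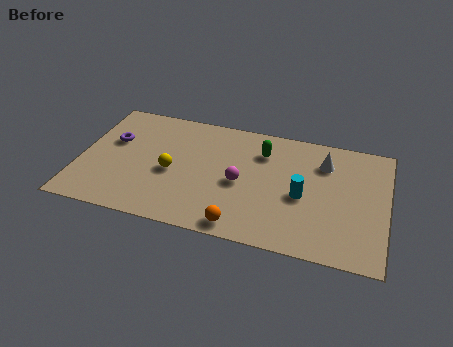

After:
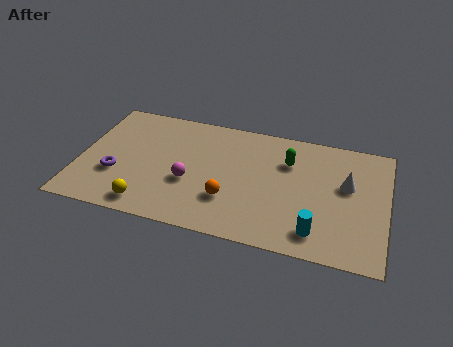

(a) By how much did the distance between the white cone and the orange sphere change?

-0.4

They were about 5.6 units apart before and 5.2 after — 0.4 units closer together.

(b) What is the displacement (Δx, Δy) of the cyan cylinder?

(0.7, -1.9)

The cyan cylinder was at about (9.4, 3.2) and moved to about (10.1, 1.3).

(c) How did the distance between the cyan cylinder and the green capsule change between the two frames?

+1.2

They were about 2.8 units apart before and 4.0 after — 1.2 units further apart.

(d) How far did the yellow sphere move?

2.3

From (3.9, 3.2) to (3.1, 1.0), the yellow sphere covered √(0.8² + 2.2²) ≈ 2.3 units.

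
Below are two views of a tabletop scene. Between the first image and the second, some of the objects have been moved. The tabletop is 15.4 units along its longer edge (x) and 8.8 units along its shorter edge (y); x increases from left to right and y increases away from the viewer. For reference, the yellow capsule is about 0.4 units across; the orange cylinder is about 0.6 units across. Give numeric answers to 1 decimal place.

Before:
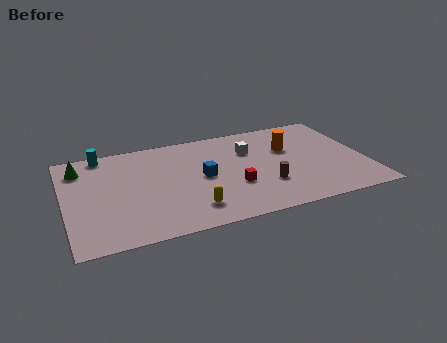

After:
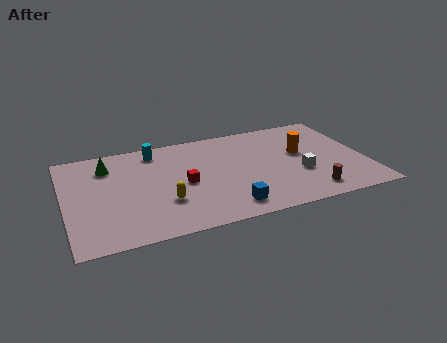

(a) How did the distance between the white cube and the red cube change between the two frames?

+2.8

They were about 3.2 units apart before and 6.0 after — 2.8 units further apart.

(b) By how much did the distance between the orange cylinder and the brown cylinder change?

+0.3

The distance was about 3.4 in the first image and 3.7 in the second, so they moved 0.3 units further apart.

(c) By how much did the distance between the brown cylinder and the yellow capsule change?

+3.4

They were about 4.0 units apart before and 7.4 after — 3.4 units further apart.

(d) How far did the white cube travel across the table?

3.7

From (9.6, 6.1) to (11.9, 3.2), the white cube covered √(2.3² + 2.9²) ≈ 3.7 units.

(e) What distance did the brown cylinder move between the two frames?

2.5

The brown cylinder moved from about (10.1, 2.7) to (12.2, 1.4), a distance of √(2.1² + 1.3²) ≈ 2.5.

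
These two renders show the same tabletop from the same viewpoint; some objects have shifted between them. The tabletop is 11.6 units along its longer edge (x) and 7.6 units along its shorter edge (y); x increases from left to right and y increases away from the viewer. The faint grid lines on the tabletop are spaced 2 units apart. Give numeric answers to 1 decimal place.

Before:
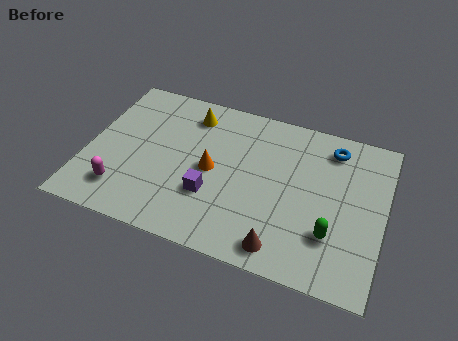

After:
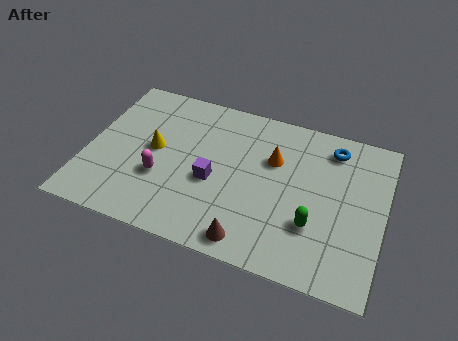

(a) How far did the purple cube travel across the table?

0.7

The purple cube moved from about (5.0, 2.5) to (5.0, 3.2), a distance of √(0.0² + 0.7²) ≈ 0.7.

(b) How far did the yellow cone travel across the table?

2.5

The yellow cone was near (3.8, 6.2) before and (2.6, 4.0) after, so it travelled √(1.2² + 2.2²) ≈ 2.5 units.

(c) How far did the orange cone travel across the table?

2.6

The orange cone moved from about (4.9, 3.7) to (7.2, 5.0), a distance of √(2.3² + 1.3²) ≈ 2.6.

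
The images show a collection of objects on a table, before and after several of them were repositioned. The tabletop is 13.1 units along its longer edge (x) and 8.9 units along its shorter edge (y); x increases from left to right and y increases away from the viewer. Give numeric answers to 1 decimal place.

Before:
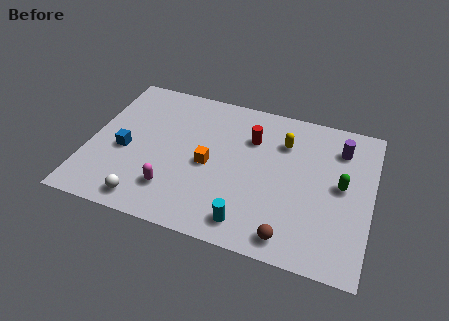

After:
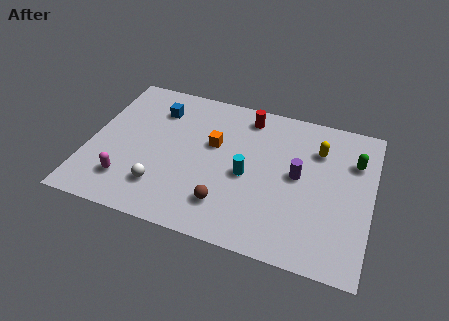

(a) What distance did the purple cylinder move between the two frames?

2.8

From (11.5, 6.9) to (9.7, 4.7), the purple cylinder covered √(1.8² + 2.2²) ≈ 2.8 units.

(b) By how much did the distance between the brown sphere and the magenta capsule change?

-1.0

Before: roughly 5.6 units apart; after: 4.6. That's 1.0 units closer together.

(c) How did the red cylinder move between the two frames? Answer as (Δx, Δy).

(-0.3, 1.3)

From the two frames, the red cylinder sits at roughly (7.4, 6.3) before and (7.1, 7.6) after.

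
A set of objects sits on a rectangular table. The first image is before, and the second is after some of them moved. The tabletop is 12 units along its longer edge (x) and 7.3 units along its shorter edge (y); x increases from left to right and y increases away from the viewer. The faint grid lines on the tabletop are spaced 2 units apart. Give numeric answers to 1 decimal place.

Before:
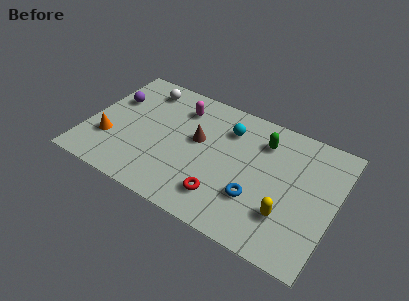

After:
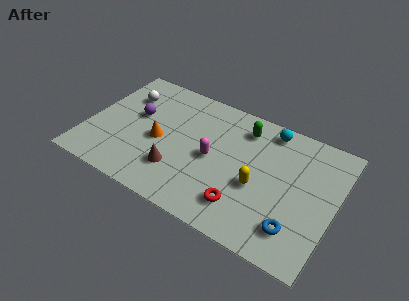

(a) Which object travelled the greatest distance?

the magenta capsule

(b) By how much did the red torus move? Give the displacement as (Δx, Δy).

(1.0, 0.0)

The red torus started near (6.9, 1.6) and ended near (7.9, 1.6).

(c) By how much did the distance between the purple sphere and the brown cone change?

-1.0

Before: roughly 4.3 units apart; after: 3.3. That's 1.0 units closer together.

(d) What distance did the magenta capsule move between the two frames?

2.9

The magenta capsule moved from about (4.2, 5.7) to (6.1, 3.5), a distance of √(1.9² + 2.2²) ≈ 2.9.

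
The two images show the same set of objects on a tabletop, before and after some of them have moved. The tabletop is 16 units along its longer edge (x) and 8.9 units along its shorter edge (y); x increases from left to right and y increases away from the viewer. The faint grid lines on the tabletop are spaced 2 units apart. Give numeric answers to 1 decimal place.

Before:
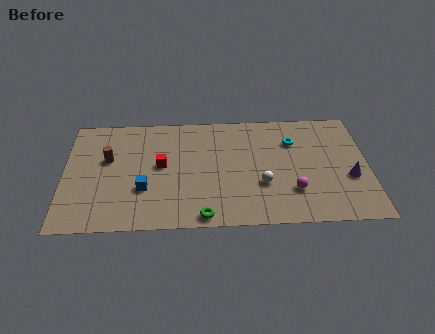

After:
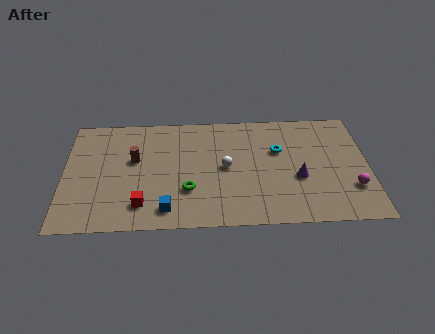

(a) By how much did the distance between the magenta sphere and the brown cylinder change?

+1.6

The distance was about 10.1 in the first image and 11.7 in the second, so they moved 1.6 units further apart.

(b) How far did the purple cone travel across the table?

2.7

The purple cone moved from about (15.0, 3.4) to (12.3, 3.5), a distance of √(2.7² + 0.1²) ≈ 2.7.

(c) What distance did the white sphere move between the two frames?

2.4

The white sphere moved from about (10.4, 3.1) to (8.5, 4.5), a distance of √(1.9² + 1.4²) ≈ 2.4.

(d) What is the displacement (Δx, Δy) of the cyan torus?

(-0.8, -0.7)

From the two frames, the cyan torus sits at roughly (12.1, 6.4) before and (11.3, 5.7) after.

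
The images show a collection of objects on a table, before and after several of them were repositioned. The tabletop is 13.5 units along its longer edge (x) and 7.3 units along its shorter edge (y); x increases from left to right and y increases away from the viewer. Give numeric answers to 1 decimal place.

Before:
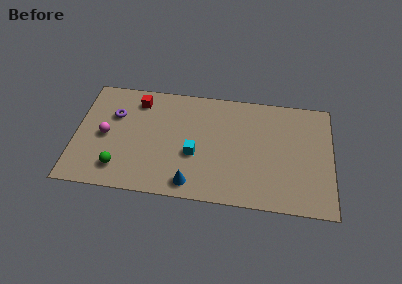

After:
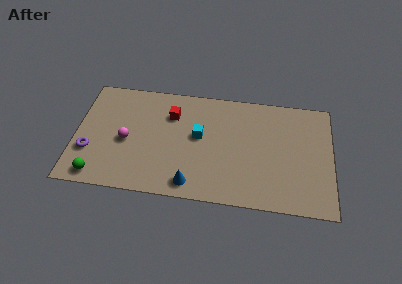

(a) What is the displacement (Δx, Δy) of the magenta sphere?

(1.1, -0.2)

From the two frames, the magenta sphere sits at roughly (1.6, 3.5) before and (2.7, 3.3) after.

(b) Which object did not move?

the blue cone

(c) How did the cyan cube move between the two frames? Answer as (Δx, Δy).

(0.2, 1.2)

The cyan cube started near (6.3, 2.9) and ended near (6.5, 4.1).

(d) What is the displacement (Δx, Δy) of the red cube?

(1.8, -0.7)

From the two frames, the red cube sits at roughly (3.2, 6.0) before and (5.0, 5.3) after.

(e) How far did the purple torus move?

2.8

The purple torus moved from about (2.0, 4.9) to (0.8, 2.4), a distance of √(1.2² + 2.5²) ≈ 2.8.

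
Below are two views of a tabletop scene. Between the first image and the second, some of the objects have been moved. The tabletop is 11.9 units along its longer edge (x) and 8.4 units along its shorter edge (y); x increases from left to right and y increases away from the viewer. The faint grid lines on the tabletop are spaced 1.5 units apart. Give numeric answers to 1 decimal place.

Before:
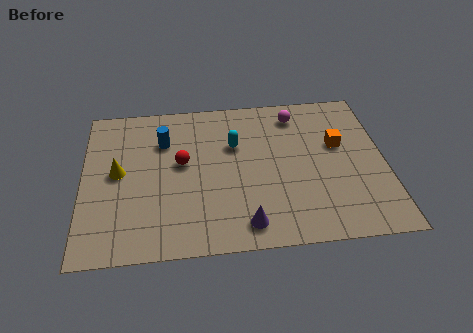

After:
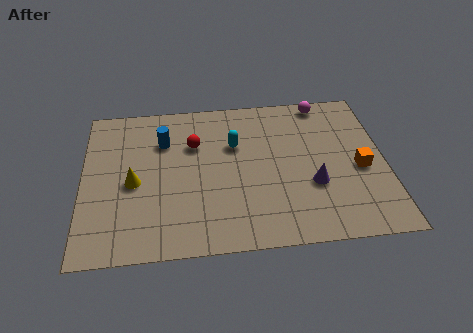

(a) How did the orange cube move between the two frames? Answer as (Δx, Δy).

(0.8, -1.4)

From the two frames, the orange cube sits at roughly (10.1, 5.1) before and (10.9, 3.7) after.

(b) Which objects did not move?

the blue cylinder and the cyan capsule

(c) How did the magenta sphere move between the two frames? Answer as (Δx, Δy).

(1.1, 0.6)

From the two frames, the magenta sphere sits at roughly (8.5, 7.0) before and (9.6, 7.6) after.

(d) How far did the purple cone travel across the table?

3.2

From (6.3, 1.2) to (9.0, 3.0), the purple cone covered √(2.7² + 1.8²) ≈ 3.2 units.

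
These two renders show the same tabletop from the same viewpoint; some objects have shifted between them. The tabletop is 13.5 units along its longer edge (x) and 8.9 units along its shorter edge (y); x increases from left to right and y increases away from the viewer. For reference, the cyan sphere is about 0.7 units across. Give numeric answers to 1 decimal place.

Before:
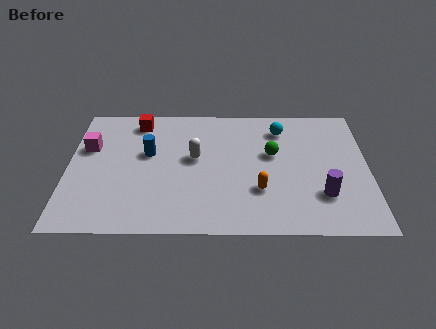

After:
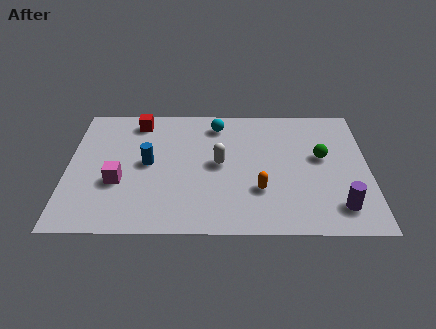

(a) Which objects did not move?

the orange capsule and the red cube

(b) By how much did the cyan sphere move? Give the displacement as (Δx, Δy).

(-2.9, 0.3)

The cyan sphere was at about (9.6, 7.1) and moved to about (6.7, 7.4).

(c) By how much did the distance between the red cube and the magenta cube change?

+1.5

Before: roughly 2.9 units apart; after: 4.4. That's 1.5 units further apart.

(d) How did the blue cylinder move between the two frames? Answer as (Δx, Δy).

(0.0, -0.7)

The blue cylinder was at about (3.6, 5.3) and moved to about (3.6, 4.6).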